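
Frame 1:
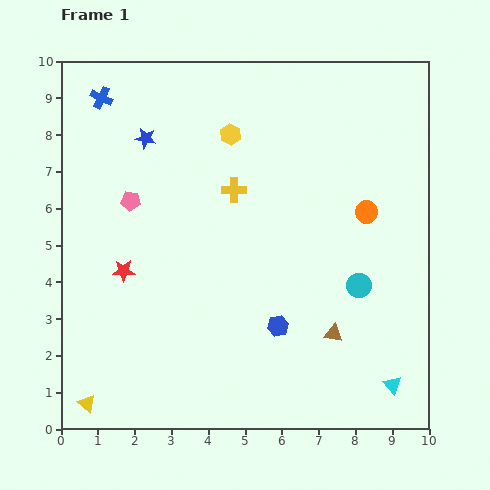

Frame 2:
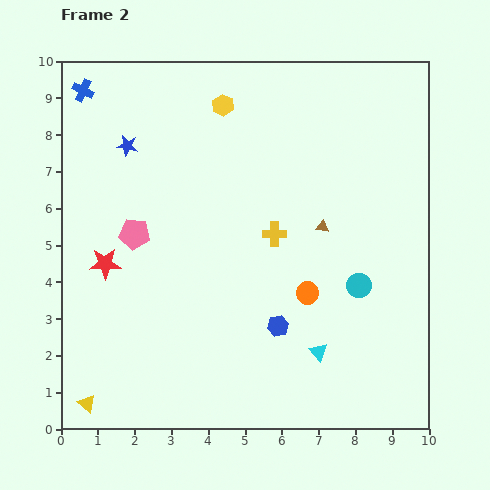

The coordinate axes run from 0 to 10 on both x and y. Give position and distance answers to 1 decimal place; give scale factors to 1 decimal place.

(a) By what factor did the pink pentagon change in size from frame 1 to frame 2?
1.6×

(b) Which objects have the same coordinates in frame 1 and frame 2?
the blue hexagon, the cyan circle, the yellow triangle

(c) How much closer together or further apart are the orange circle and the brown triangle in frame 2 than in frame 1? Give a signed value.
-1.6

Distance in frame 1: 3.4. Distance in frame 2: 1.8.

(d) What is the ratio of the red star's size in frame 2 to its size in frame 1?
1.4×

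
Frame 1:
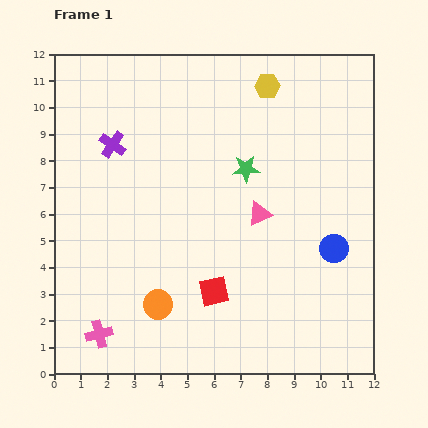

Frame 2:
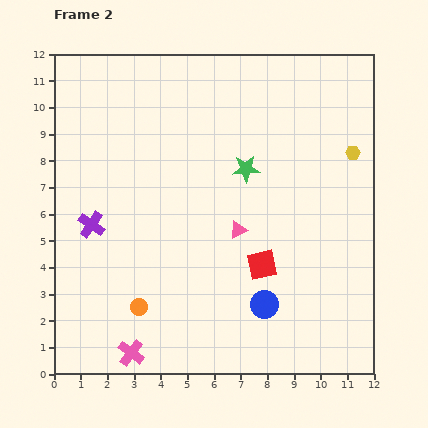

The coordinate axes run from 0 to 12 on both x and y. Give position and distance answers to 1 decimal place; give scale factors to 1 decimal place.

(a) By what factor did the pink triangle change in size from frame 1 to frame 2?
0.7×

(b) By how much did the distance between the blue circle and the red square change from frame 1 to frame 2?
-3.3

Distance in frame 1: 4.8. Distance in frame 2: 1.5.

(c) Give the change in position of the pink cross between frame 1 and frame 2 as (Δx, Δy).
(1.2, -0.7)

The pink cross was at (1.7, 1.5) in frame 1 and (2.9, 0.8) in frame 2.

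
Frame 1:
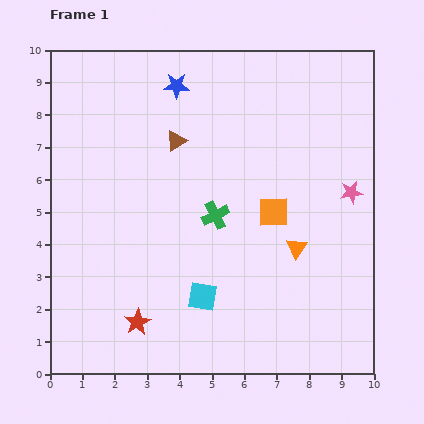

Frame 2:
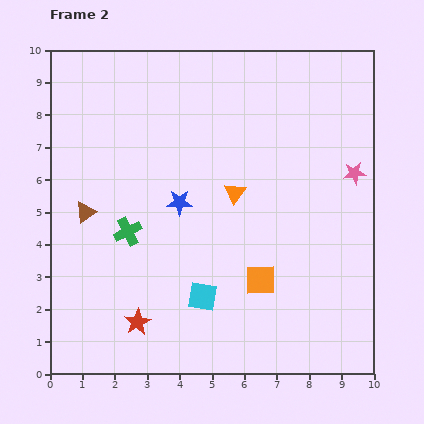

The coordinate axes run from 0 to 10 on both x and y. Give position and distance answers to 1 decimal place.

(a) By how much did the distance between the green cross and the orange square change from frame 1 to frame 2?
+2.6

Distance in frame 1: 1.8. Distance in frame 2: 4.4.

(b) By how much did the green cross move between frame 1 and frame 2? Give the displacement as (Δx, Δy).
(-2.7, -0.5)

The green cross was at (5.1, 4.9) in frame 1 and (2.4, 4.4) in frame 2.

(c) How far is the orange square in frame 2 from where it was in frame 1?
2.1

The orange square moved from (6.9, 5.0) to (6.5, 2.9), a distance of √(0.4² + 2.1²) ≈ 2.1.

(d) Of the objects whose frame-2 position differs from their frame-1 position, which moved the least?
the pink star

(moved 0.6)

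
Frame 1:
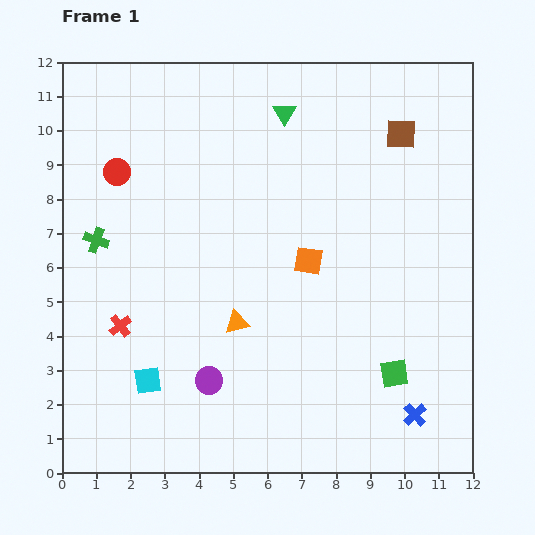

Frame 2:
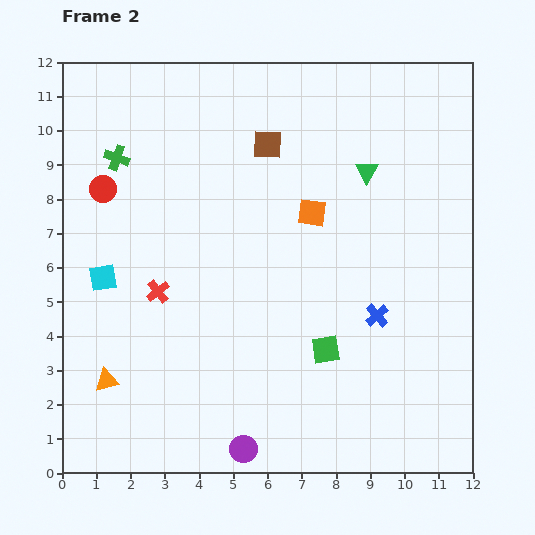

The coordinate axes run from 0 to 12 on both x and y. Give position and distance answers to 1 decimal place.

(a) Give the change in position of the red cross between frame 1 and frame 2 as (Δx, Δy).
(1.1, 1.0)

The red cross was at (1.7, 4.3) in frame 1 and (2.8, 5.3) in frame 2.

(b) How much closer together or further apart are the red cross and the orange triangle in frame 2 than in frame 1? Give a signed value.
-0.4

Distance in frame 1: 3.4. Distance in frame 2: 3.0.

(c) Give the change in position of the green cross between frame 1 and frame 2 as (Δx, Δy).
(0.6, 2.4)

The green cross was at (1.0, 6.8) in frame 1 and (1.6, 9.2) in frame 2.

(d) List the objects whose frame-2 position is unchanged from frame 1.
none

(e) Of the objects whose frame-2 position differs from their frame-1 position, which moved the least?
the red circle

(moved 0.6)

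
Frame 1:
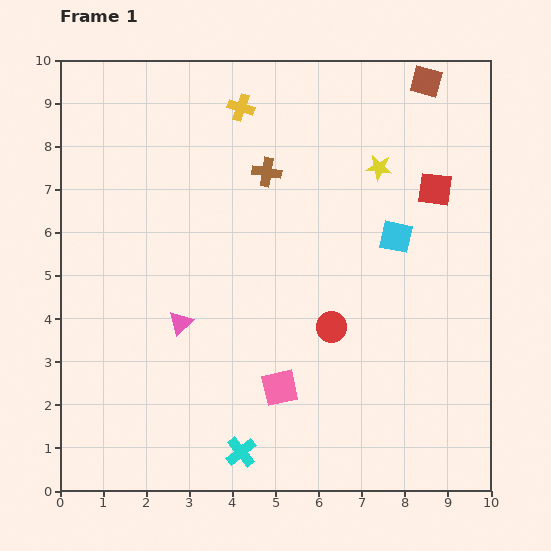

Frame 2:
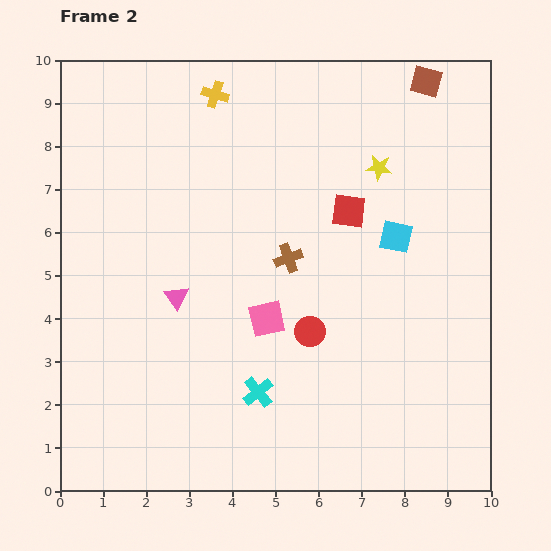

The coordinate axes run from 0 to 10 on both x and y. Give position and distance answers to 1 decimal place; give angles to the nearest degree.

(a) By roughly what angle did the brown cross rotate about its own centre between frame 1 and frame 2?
30° counter-clockwise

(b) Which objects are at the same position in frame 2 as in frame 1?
the cyan square, the brown square, the yellow star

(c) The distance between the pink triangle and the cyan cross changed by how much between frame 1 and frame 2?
-0.4

Distance in frame 1: 3.3. Distance in frame 2: 2.9.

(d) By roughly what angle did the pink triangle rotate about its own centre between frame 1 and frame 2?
21° counter-clockwise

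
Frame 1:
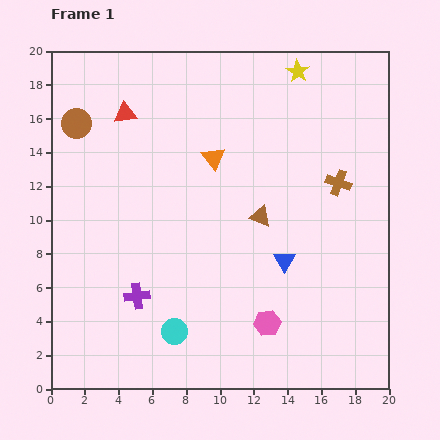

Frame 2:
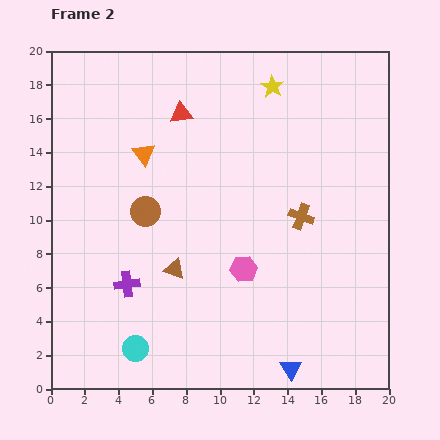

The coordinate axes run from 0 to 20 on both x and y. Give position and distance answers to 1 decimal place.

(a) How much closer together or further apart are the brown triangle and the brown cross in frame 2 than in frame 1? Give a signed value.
+3.1

Distance in frame 1: 5.0. Distance in frame 2: 8.1.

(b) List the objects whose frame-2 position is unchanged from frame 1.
none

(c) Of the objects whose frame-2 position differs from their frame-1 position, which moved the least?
the purple cross

(moved 0.9)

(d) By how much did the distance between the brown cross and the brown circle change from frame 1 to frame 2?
-6.7

Distance in frame 1: 15.9. Distance in frame 2: 9.2.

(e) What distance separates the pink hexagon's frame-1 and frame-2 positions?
3.5

The pink hexagon moved from (12.8, 3.9) to (11.4, 7.1), a distance of √(1.4² + 3.2²) ≈ 3.5.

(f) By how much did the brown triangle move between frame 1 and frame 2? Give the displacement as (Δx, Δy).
(-5.1, -3.1)

The brown triangle was at (12.4, 10.2) in frame 1 and (7.3, 7.1) in frame 2.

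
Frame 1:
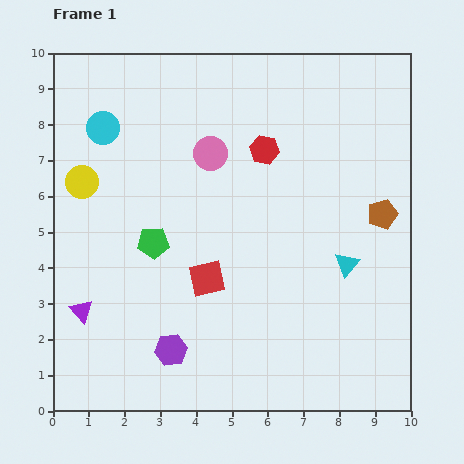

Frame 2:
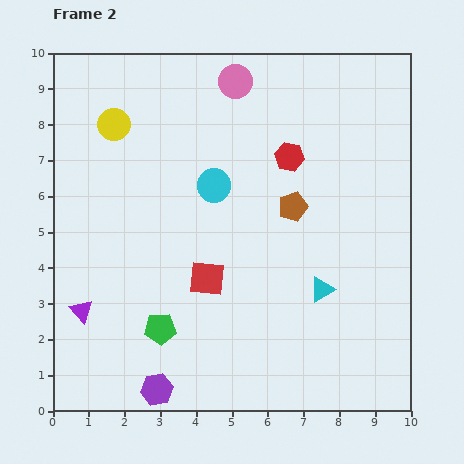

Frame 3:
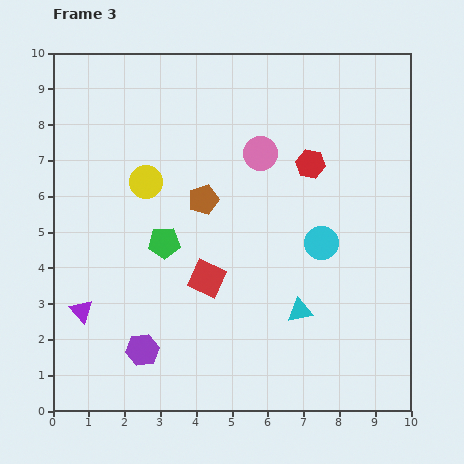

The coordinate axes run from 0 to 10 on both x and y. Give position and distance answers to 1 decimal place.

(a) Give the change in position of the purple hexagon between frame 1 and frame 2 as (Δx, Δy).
(-0.4, -1.1)

The purple hexagon was at (3.3, 1.7) in frame 1 and (2.9, 0.6) in frame 2.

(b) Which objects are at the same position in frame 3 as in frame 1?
the red square, the purple triangle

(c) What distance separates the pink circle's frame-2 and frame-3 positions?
2.1

The pink circle moved from (5.1, 9.2) to (5.8, 7.2), a distance of √(0.7² + 2.0²) ≈ 2.1.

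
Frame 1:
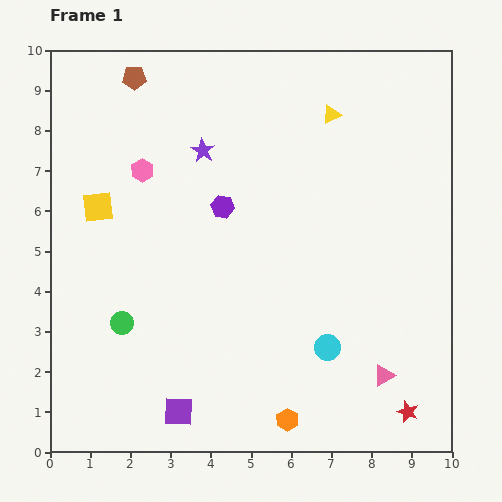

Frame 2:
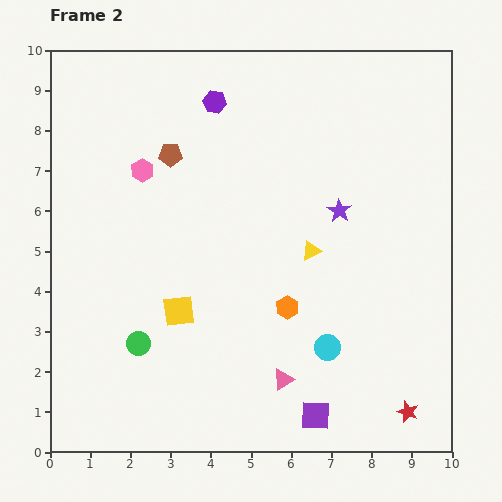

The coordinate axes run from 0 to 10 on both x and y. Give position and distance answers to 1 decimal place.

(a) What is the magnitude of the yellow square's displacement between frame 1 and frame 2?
3.3

The yellow square moved from (1.2, 6.1) to (3.2, 3.5), a distance of √(2.0² + 2.6²) ≈ 3.3.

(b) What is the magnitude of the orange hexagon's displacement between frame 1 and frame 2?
2.8

The orange hexagon moved from (5.9, 0.8) to (5.9, 3.6), a distance of √(0.0² + 2.8²) ≈ 2.8.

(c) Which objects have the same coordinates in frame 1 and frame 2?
the pink hexagon, the cyan circle, the red star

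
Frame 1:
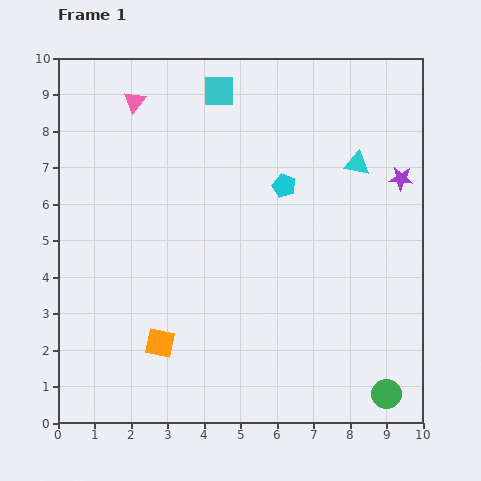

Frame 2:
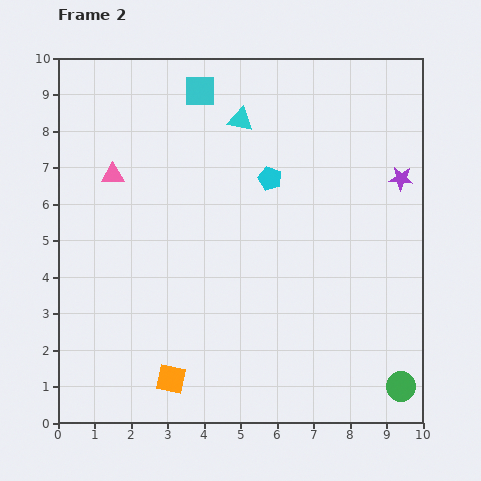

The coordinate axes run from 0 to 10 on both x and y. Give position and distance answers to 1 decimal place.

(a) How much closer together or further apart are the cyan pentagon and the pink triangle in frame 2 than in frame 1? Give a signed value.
-0.4

Distance in frame 1: 4.7. Distance in frame 2: 4.3.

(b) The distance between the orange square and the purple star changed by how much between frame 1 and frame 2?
+0.4

Distance in frame 1: 8.0. Distance in frame 2: 8.4.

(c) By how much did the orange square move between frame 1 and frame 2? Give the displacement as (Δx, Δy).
(0.3, -1.0)

The orange square was at (2.8, 2.2) in frame 1 and (3.1, 1.2) in frame 2.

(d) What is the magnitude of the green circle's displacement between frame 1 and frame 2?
0.4

The green circle moved from (9.0, 0.8) to (9.4, 1.0), a distance of √(0.4² + 0.2²) ≈ 0.4.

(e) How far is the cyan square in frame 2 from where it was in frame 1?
0.5

The cyan square moved from (4.4, 9.1) to (3.9, 9.1), a distance of √(0.5² + 0.0²) ≈ 0.5.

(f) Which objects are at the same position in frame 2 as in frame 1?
the purple star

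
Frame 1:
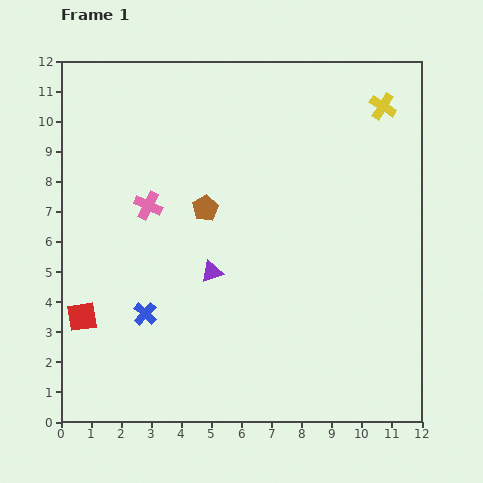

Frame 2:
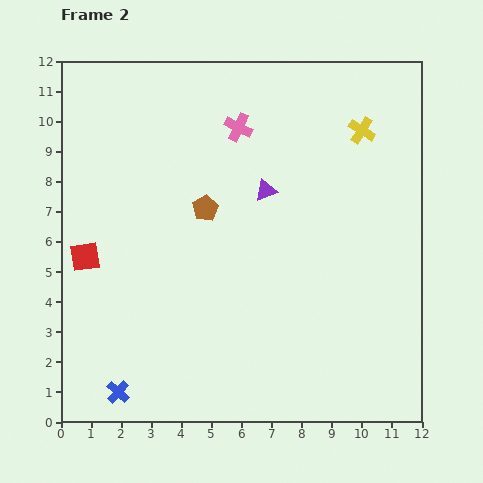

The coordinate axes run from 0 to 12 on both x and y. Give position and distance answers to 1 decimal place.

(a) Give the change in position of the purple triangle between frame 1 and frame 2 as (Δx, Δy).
(1.8, 2.7)

The purple triangle was at (5.0, 5.0) in frame 1 and (6.8, 7.7) in frame 2.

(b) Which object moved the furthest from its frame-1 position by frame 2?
the pink cross

(moved 4.0; next 3.2)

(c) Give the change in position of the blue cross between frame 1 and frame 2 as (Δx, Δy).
(-0.9, -2.6)

The blue cross was at (2.8, 3.6) in frame 1 and (1.9, 1.0) in frame 2.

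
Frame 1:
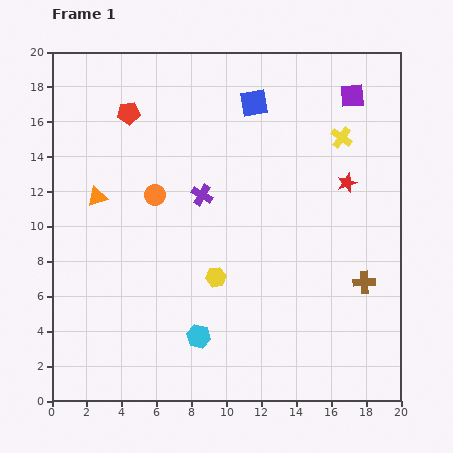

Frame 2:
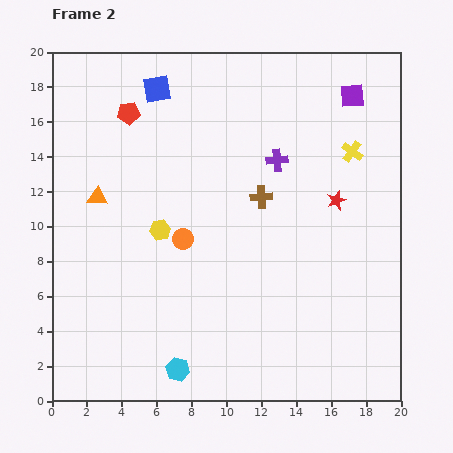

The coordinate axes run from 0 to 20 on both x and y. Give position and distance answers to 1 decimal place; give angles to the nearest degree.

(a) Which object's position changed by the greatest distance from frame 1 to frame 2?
the brown cross

(moved 7.7; next 5.7)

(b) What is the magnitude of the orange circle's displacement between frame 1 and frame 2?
3.0

The orange circle moved from (5.9, 11.8) to (7.5, 9.3), a distance of √(1.6² + 2.5²) ≈ 3.0.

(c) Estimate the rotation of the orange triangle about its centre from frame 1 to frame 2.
22° clockwise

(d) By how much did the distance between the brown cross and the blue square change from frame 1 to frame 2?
-3.5

Distance in frame 1: 12.1. Distance in frame 2: 8.6.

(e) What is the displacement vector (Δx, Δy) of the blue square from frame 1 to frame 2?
(-5.6, 0.8)

The blue square was at (11.6, 17.1) in frame 1 and (6.0, 17.9) in frame 2.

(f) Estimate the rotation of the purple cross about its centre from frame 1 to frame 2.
35° counter-clockwise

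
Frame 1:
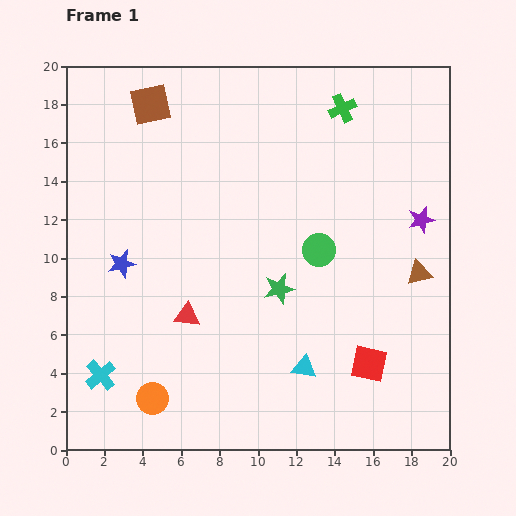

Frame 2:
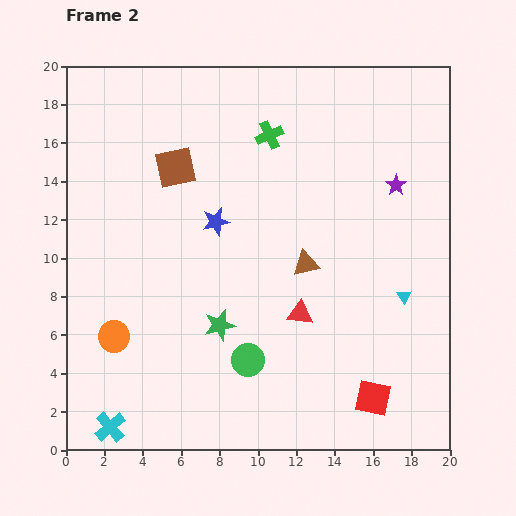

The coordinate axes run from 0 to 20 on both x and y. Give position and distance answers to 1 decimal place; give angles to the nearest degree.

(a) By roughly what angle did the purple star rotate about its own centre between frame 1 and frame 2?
21° counter-clockwise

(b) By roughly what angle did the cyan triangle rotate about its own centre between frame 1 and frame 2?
49° clockwise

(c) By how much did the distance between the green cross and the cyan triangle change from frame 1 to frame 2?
-2.7

Distance in frame 1: 13.6. Distance in frame 2: 10.9.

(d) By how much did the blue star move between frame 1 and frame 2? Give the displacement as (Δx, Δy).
(4.9, 2.2)

The blue star was at (2.9, 9.7) in frame 1 and (7.8, 11.9) in frame 2.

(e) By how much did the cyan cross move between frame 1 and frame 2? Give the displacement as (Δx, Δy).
(0.5, -2.7)

The cyan cross was at (1.8, 3.9) in frame 1 and (2.3, 1.2) in frame 2.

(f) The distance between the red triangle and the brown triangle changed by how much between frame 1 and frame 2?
-9.7

Distance in frame 1: 12.3. Distance in frame 2: 2.6.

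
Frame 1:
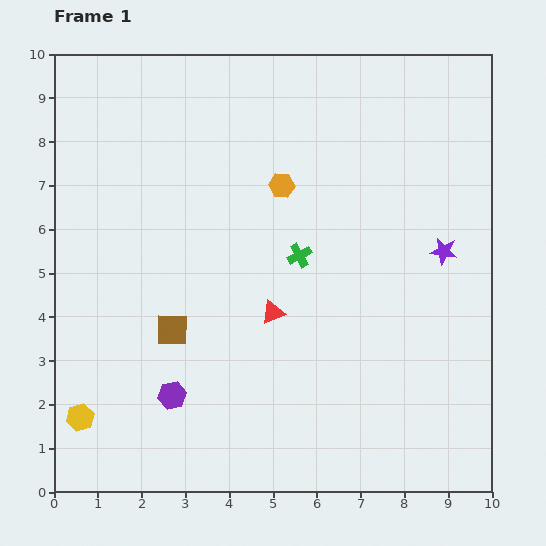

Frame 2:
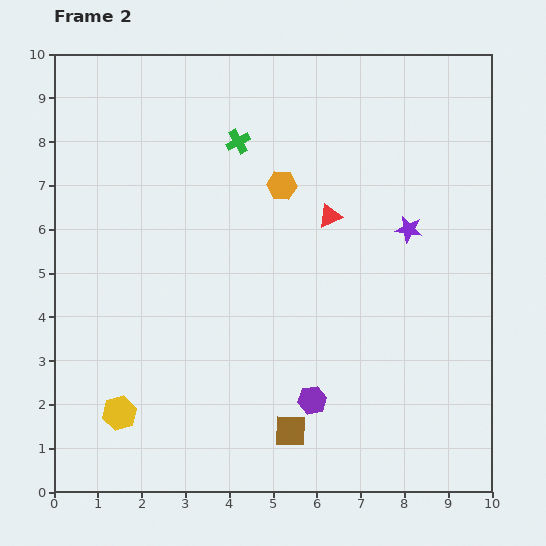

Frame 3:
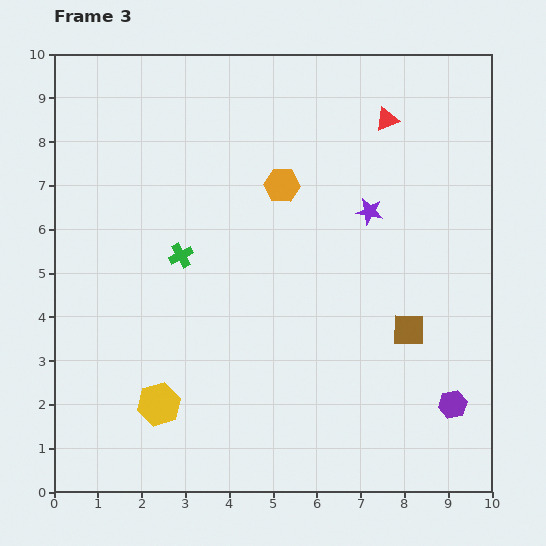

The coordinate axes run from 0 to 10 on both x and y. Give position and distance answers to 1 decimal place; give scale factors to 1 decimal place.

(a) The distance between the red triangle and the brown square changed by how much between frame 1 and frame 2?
+2.7

Distance in frame 1: 2.3. Distance in frame 2: 5.0.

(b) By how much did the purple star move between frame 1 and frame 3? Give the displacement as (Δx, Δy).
(-1.7, 0.9)

The purple star was at (8.9, 5.5) in frame 1 and (7.2, 6.4) in frame 3.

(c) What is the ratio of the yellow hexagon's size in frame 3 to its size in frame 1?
1.6×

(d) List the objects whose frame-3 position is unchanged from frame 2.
the orange hexagon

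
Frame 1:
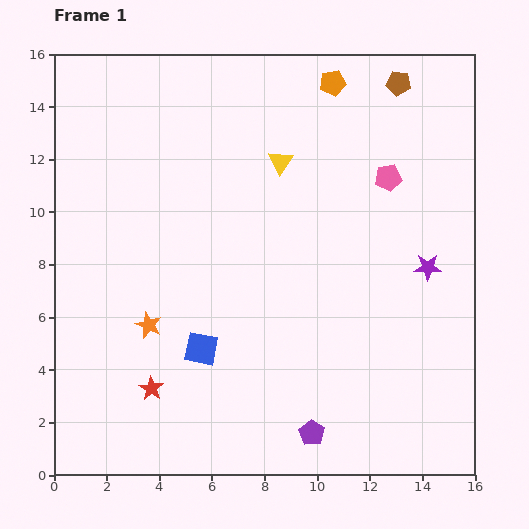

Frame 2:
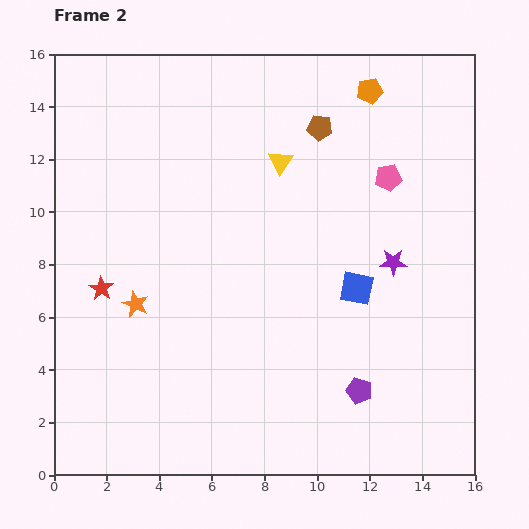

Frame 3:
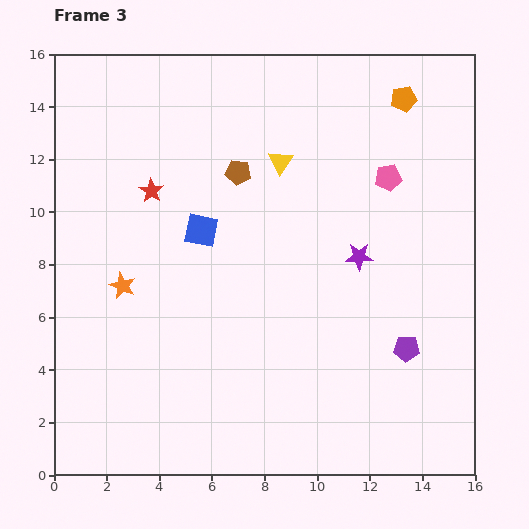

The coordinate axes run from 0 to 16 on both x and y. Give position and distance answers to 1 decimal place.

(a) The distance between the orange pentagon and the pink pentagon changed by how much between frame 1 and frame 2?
-0.8

Distance in frame 1: 4.2. Distance in frame 2: 3.4.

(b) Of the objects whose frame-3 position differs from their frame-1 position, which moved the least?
the orange star

(moved 1.8)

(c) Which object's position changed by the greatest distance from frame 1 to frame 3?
the red star

(moved 7.5; next 7.0)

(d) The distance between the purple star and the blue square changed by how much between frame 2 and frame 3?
+4.4

Distance in frame 2: 1.7. Distance in frame 3: 6.1.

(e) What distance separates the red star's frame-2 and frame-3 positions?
4.2

The red star moved from (1.8, 7.1) to (3.7, 10.8), a distance of √(1.9² + 3.7²) ≈ 4.2.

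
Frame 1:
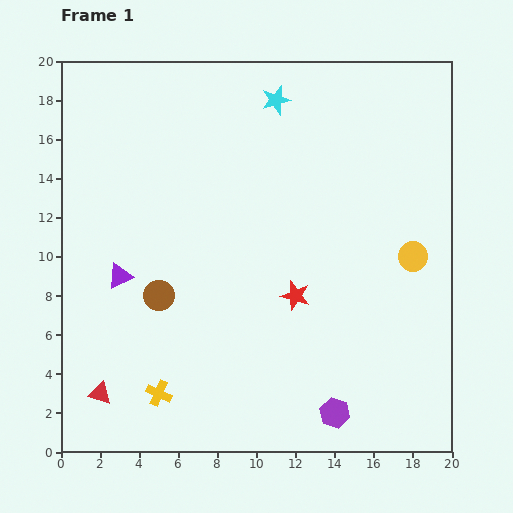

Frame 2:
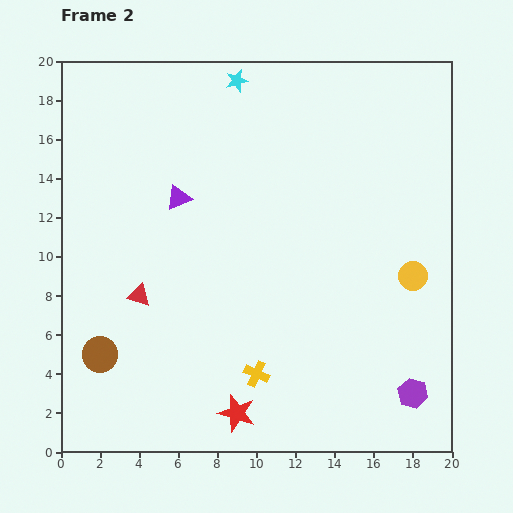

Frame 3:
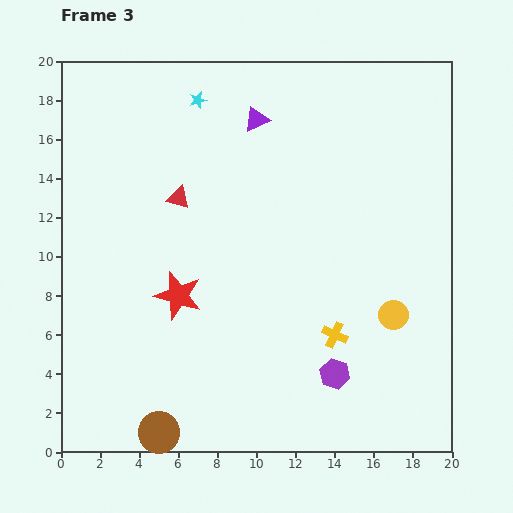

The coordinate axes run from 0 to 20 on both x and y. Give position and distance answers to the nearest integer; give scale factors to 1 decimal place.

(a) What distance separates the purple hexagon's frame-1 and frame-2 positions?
4

The purple hexagon moved from (14, 2) to (18, 3), a distance of √(4² + 1²) ≈ 4.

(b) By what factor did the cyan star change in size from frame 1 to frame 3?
0.6×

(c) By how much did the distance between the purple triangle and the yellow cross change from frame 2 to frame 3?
+2

Distance in frame 2: 10. Distance in frame 3: 12.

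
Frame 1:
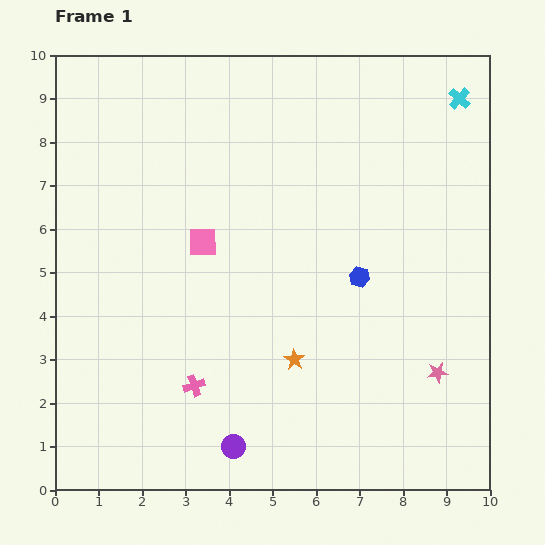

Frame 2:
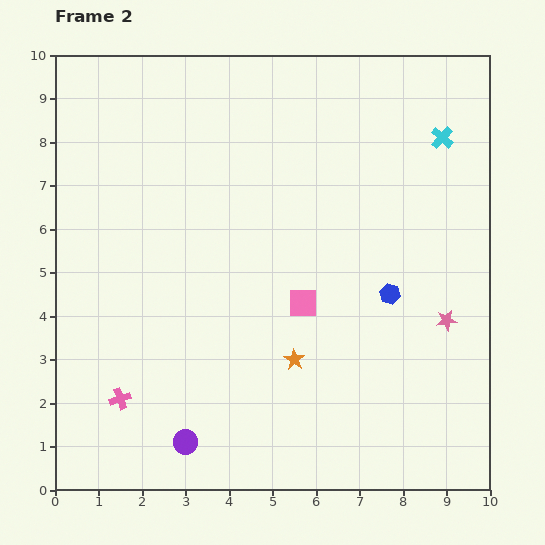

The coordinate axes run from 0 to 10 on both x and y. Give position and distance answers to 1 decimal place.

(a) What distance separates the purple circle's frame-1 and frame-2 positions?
1.1

The purple circle moved from (4.1, 1.0) to (3.0, 1.1), a distance of √(1.1² + 0.1²) ≈ 1.1.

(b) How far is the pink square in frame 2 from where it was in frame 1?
2.7

The pink square moved from (3.4, 5.7) to (5.7, 4.3), a distance of √(2.3² + 1.4²) ≈ 2.7.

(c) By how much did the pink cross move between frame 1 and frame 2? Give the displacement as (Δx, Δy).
(-1.7, -0.3)

The pink cross was at (3.2, 2.4) in frame 1 and (1.5, 2.1) in frame 2.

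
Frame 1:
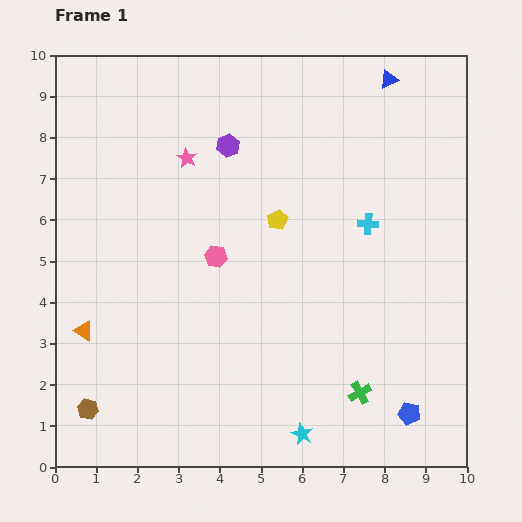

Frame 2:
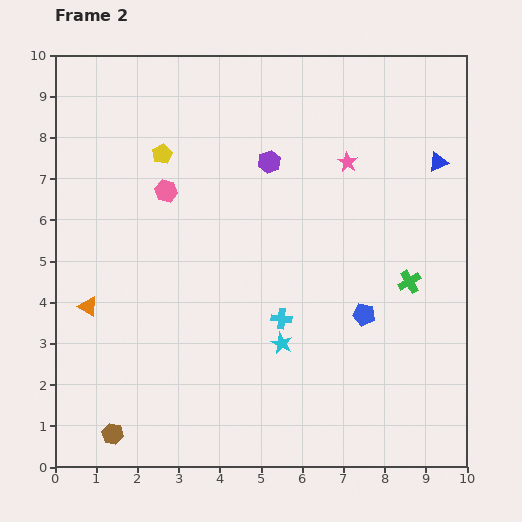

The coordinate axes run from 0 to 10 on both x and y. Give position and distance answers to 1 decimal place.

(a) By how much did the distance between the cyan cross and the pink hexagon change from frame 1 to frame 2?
+0.4

Distance in frame 1: 3.8. Distance in frame 2: 4.2.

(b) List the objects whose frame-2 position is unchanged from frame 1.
none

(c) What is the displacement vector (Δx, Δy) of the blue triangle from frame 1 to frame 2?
(1.2, -2.0)

The blue triangle was at (8.1, 9.4) in frame 1 and (9.3, 7.4) in frame 2.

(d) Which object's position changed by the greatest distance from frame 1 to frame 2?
the pink star

(moved 3.9; next 3.2)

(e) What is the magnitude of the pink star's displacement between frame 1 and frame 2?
3.9

The pink star moved from (3.2, 7.5) to (7.1, 7.4), a distance of √(3.9² + 0.1²) ≈ 3.9.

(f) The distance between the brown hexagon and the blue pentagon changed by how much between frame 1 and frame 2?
-1.0

Distance in frame 1: 7.8. Distance in frame 2: 6.8.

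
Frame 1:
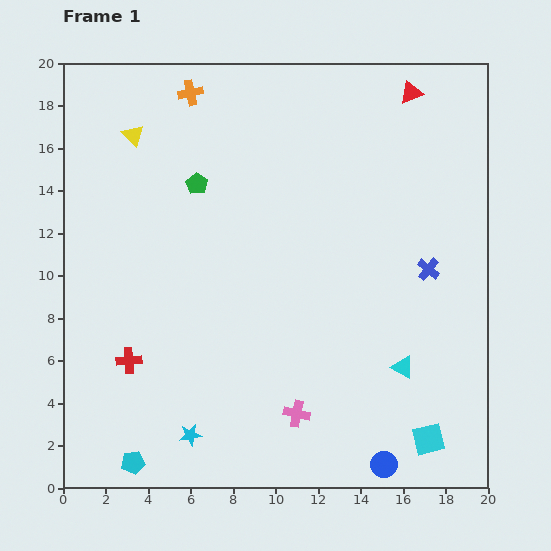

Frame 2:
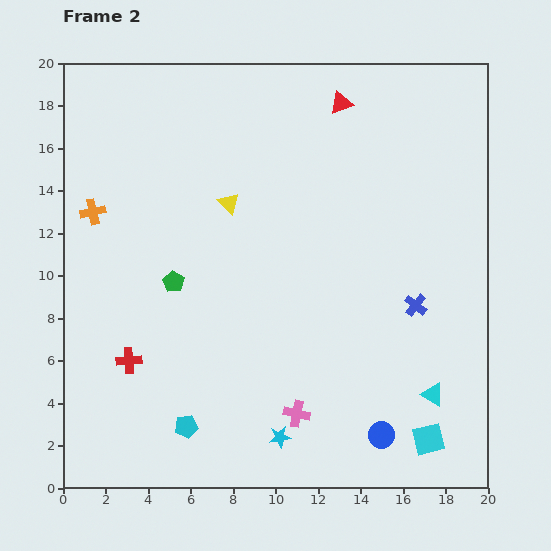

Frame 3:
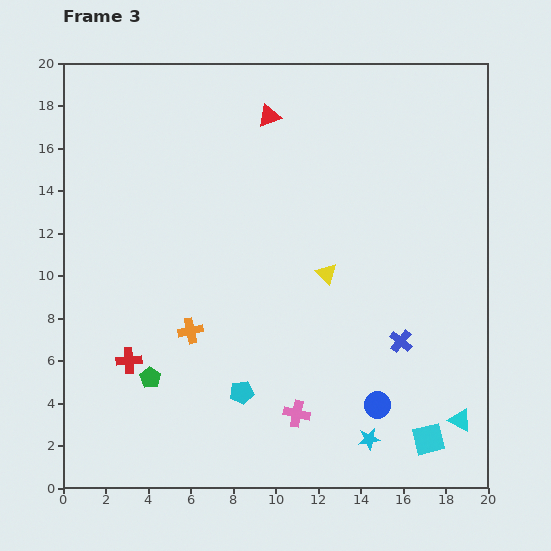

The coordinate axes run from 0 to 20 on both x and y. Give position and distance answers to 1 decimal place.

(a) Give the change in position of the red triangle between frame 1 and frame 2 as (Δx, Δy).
(-3.3, -0.5)

The red triangle was at (16.4, 18.6) in frame 1 and (13.1, 18.1) in frame 2.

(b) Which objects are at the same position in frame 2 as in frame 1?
the cyan square, the red cross, the pink cross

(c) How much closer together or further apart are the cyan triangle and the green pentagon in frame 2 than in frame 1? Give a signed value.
+0.3

Distance in frame 1: 13.0. Distance in frame 2: 13.3.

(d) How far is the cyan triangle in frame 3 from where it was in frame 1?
3.7

The cyan triangle moved from (16.0, 5.7) to (18.7, 3.2), a distance of √(2.7² + 2.5²) ≈ 3.7.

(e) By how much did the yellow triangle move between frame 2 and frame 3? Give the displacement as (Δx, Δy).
(4.6, -3.3)

The yellow triangle was at (7.8, 13.4) in frame 2 and (12.4, 10.1) in frame 3.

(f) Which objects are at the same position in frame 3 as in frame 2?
the cyan square, the red cross, the pink cross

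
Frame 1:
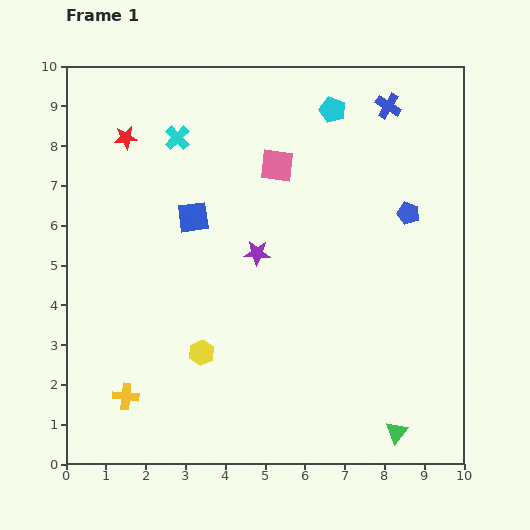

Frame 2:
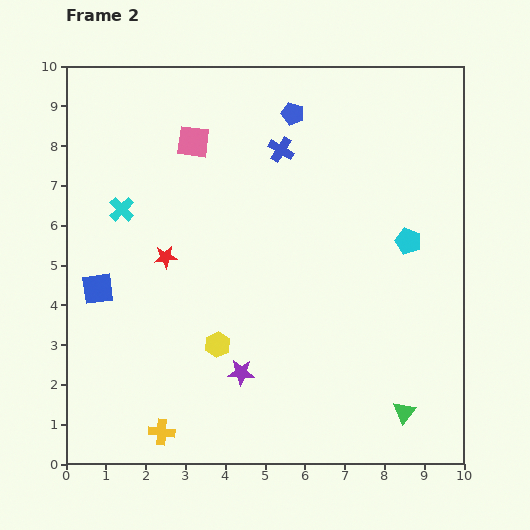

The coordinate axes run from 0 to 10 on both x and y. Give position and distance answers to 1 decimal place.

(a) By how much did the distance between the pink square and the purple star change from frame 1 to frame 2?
+3.6

Distance in frame 1: 2.3. Distance in frame 2: 5.9.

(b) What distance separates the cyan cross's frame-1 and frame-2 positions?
2.3

The cyan cross moved from (2.8, 8.2) to (1.4, 6.4), a distance of √(1.4² + 1.8²) ≈ 2.3.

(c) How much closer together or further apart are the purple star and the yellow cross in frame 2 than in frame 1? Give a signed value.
-2.4

Distance in frame 1: 4.9. Distance in frame 2: 2.5.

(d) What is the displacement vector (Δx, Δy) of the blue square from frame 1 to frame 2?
(-2.4, -1.8)

The blue square was at (3.2, 6.2) in frame 1 and (0.8, 4.4) in frame 2.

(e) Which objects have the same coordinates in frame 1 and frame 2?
none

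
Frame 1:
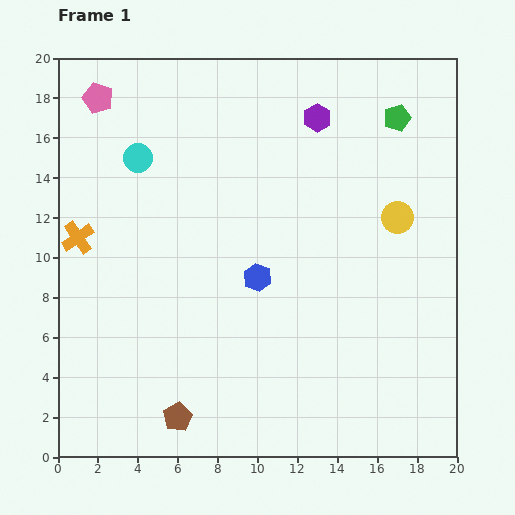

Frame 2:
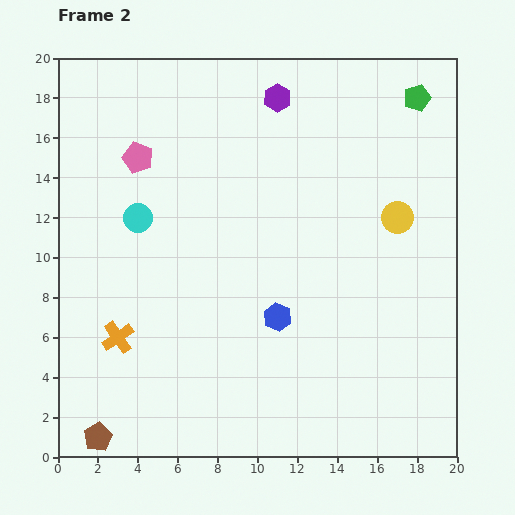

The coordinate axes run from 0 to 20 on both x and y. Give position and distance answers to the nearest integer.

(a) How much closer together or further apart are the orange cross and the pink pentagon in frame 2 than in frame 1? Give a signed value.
+2

Distance in frame 1: 7. Distance in frame 2: 9.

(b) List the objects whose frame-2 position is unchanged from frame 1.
the yellow circle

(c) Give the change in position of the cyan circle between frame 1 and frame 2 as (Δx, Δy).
(0, -3)

The cyan circle was at (4, 15) in frame 1 and (4, 12) in frame 2.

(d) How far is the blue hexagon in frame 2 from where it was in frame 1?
2

The blue hexagon moved from (10, 9) to (11, 7), a distance of √(1² + 2²) ≈ 2.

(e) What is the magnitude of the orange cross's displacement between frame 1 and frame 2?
5

The orange cross moved from (1, 11) to (3, 6), a distance of √(2² + 5²) ≈ 5.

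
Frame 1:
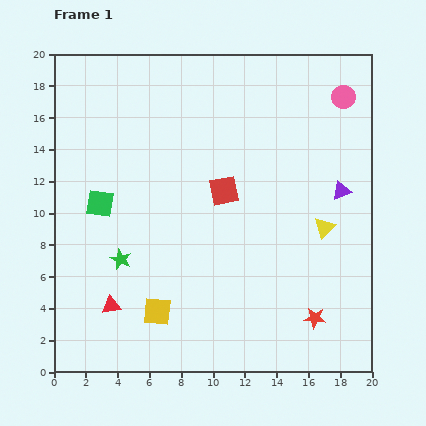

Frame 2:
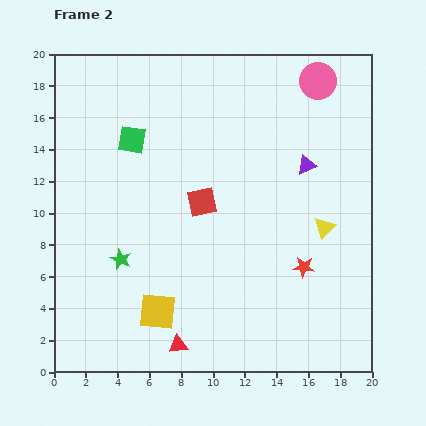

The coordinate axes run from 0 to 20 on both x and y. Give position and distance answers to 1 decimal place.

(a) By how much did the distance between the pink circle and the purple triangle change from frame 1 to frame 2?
-0.6

Distance in frame 1: 5.9. Distance in frame 2: 5.3.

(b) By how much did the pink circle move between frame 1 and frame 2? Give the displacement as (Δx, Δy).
(-1.6, 1.0)

The pink circle was at (18.2, 17.3) in frame 1 and (16.6, 18.3) in frame 2.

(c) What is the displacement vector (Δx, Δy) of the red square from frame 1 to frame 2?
(-1.4, -0.7)

The red square was at (10.7, 11.4) in frame 1 and (9.3, 10.7) in frame 2.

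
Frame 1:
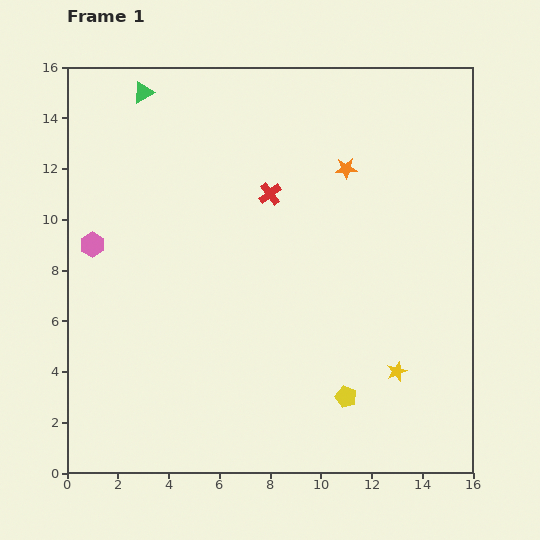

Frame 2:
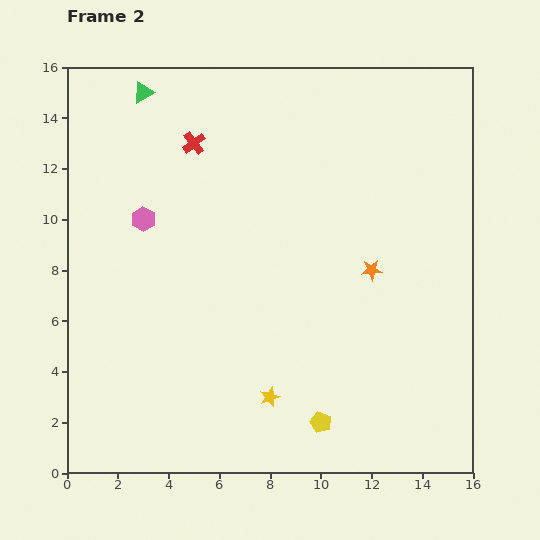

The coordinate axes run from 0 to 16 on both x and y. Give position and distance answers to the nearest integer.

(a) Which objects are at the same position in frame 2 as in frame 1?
the green triangle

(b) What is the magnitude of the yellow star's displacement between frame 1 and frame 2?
5

The yellow star moved from (13, 4) to (8, 3), a distance of √(5² + 1²) ≈ 5.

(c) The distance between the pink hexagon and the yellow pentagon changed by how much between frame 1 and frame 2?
-1

Distance in frame 1: 12. Distance in frame 2: 11.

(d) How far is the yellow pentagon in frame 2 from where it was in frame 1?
1

The yellow pentagon moved from (11, 3) to (10, 2), a distance of √(1² + 1²) ≈ 1.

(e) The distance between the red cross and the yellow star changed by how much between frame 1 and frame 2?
+1

Distance in frame 1: 9. Distance in frame 2: 10.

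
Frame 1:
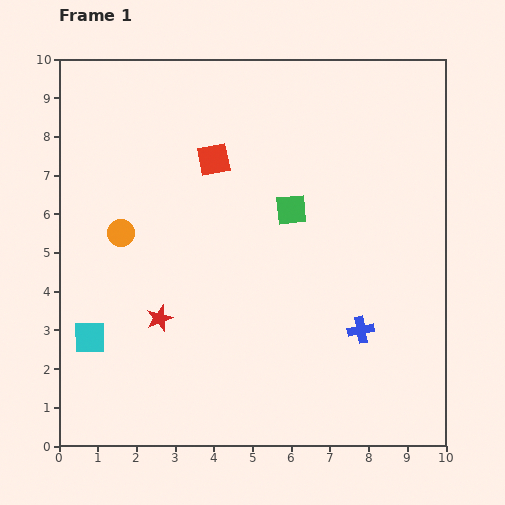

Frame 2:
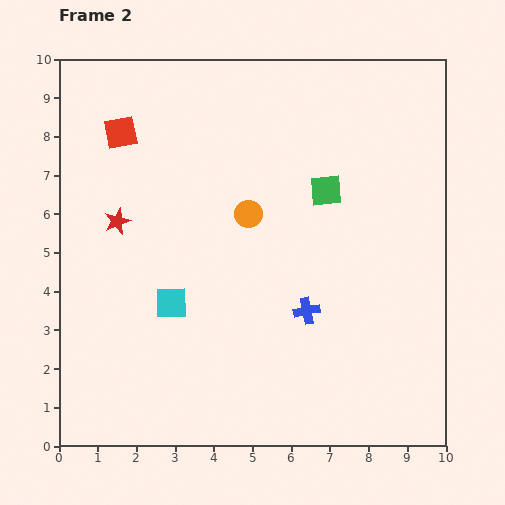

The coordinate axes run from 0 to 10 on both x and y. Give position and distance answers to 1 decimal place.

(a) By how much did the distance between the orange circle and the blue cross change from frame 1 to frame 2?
-3.8

Distance in frame 1: 6.7. Distance in frame 2: 2.9.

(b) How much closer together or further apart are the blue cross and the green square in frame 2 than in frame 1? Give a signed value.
-0.5

Distance in frame 1: 3.6. Distance in frame 2: 3.1.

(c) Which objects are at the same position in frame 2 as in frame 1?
none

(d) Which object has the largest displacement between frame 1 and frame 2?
the orange circle

(moved 3.3; next 2.7)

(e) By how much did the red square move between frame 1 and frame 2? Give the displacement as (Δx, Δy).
(-2.4, 0.7)

The red square was at (4.0, 7.4) in frame 1 and (1.6, 8.1) in frame 2.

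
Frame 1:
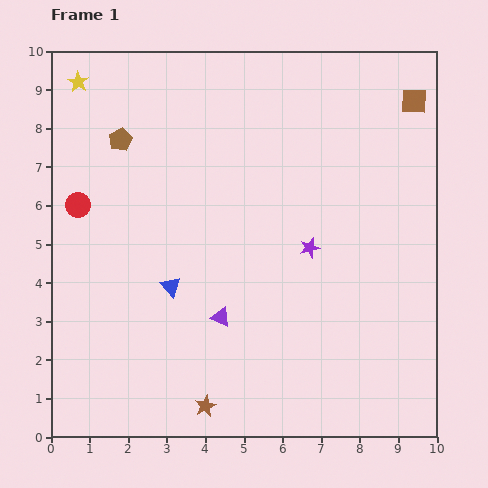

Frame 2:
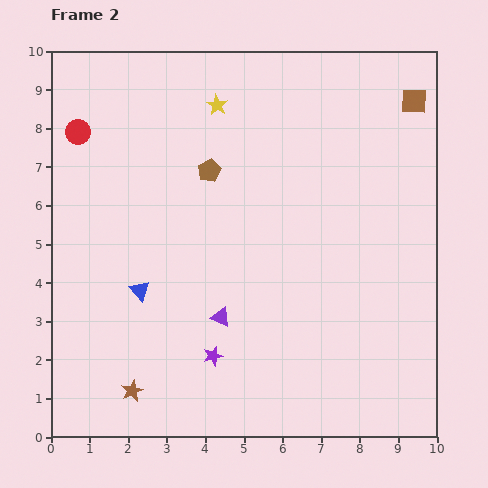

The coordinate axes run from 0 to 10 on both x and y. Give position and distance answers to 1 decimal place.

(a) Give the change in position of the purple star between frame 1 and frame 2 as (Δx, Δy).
(-2.5, -2.8)

The purple star was at (6.7, 4.9) in frame 1 and (4.2, 2.1) in frame 2.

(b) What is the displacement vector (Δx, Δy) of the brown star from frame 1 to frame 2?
(-1.9, 0.4)

The brown star was at (4.0, 0.8) in frame 1 and (2.1, 1.2) in frame 2.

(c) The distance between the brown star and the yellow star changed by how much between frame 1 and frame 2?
-1.3

Distance in frame 1: 9.0. Distance in frame 2: 7.7.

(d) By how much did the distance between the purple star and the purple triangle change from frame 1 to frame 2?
-1.9

Distance in frame 1: 2.9. Distance in frame 2: 1.0.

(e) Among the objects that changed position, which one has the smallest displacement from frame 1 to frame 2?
the blue triangle

(moved 0.8)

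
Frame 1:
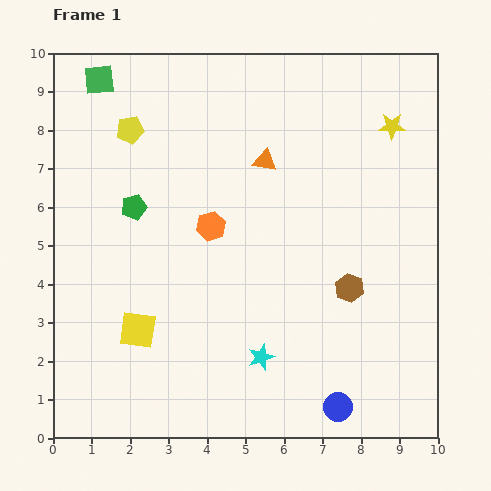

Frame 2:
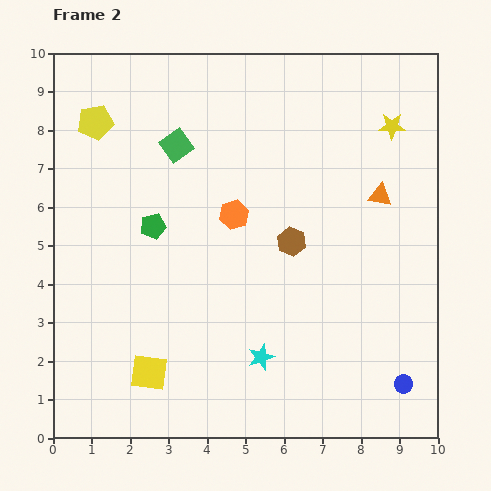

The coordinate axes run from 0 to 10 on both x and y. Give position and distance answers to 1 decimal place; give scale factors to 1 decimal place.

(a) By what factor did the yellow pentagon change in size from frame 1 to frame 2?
1.3×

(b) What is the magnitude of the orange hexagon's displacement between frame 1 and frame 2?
0.7

The orange hexagon moved from (4.1, 5.5) to (4.7, 5.8), a distance of √(0.6² + 0.3²) ≈ 0.7.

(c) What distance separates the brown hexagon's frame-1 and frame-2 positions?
1.9

The brown hexagon moved from (7.7, 3.9) to (6.2, 5.1), a distance of √(1.5² + 1.2²) ≈ 1.9.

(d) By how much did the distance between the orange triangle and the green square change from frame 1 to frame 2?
+0.7

Distance in frame 1: 4.8. Distance in frame 2: 5.5.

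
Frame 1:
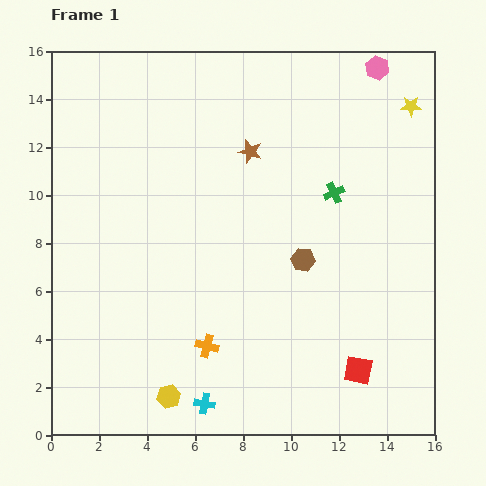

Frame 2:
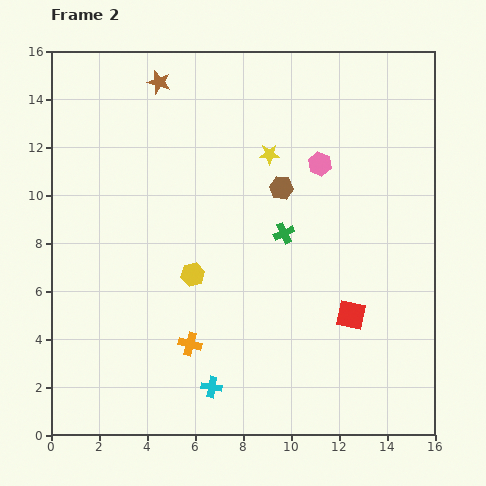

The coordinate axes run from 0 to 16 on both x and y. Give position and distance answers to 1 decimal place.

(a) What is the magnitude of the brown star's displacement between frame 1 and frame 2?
4.8

The brown star moved from (8.3, 11.8) to (4.5, 14.7), a distance of √(3.8² + 2.9²) ≈ 4.8.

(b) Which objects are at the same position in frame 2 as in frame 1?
none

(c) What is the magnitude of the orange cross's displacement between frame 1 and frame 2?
0.7

The orange cross moved from (6.5, 3.7) to (5.8, 3.8), a distance of √(0.7² + 0.1²) ≈ 0.7.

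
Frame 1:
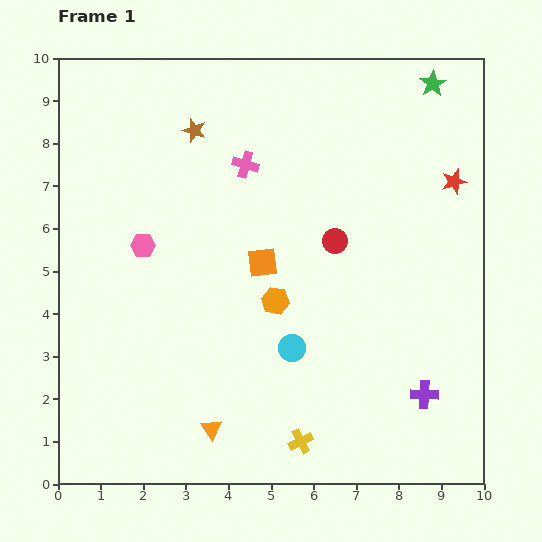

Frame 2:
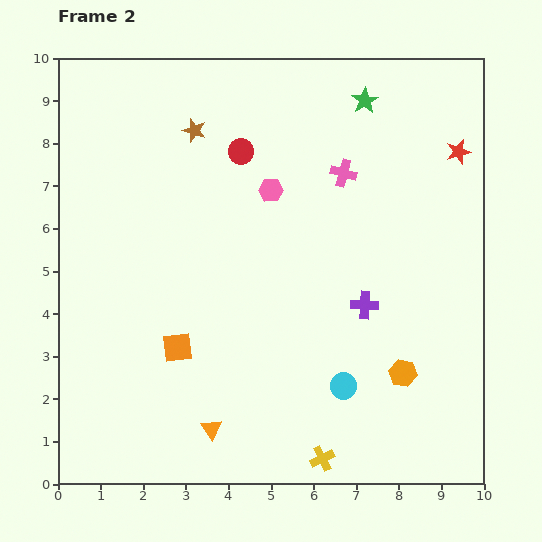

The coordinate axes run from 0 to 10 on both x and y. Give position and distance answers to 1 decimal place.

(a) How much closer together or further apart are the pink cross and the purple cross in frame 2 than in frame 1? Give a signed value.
-3.7

Distance in frame 1: 6.8. Distance in frame 2: 3.1.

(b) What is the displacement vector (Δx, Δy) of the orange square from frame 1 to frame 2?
(-2.0, -2.0)

The orange square was at (4.8, 5.2) in frame 1 and (2.8, 3.2) in frame 2.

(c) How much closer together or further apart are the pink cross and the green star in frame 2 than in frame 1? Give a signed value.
-3.0

Distance in frame 1: 4.8. Distance in frame 2: 1.8.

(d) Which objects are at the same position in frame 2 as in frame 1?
the brown star, the orange triangle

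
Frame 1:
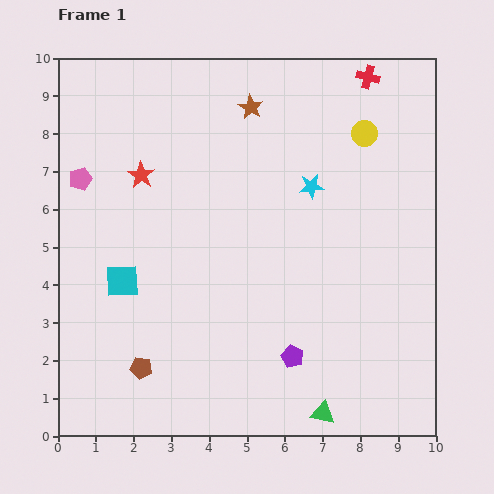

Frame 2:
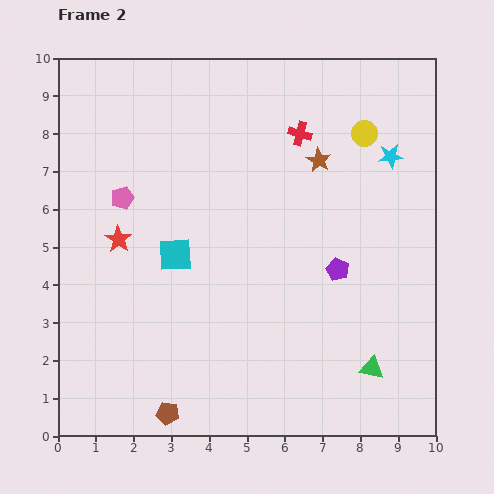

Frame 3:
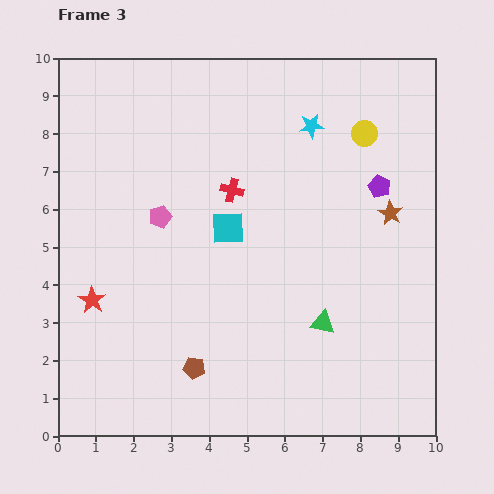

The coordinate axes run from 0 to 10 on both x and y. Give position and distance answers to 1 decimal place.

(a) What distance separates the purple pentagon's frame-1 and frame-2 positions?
2.6

The purple pentagon moved from (6.2, 2.1) to (7.4, 4.4), a distance of √(1.2² + 2.3²) ≈ 2.6.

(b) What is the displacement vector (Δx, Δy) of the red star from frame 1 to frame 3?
(-1.3, -3.3)

The red star was at (2.2, 6.9) in frame 1 and (0.9, 3.6) in frame 3.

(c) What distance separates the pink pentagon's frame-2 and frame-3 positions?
1.1

The pink pentagon moved from (1.7, 6.3) to (2.7, 5.8), a distance of √(1.0² + 0.5²) ≈ 1.1.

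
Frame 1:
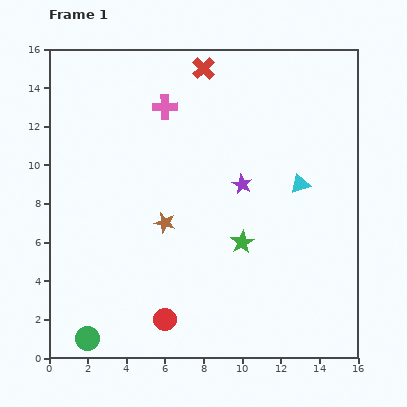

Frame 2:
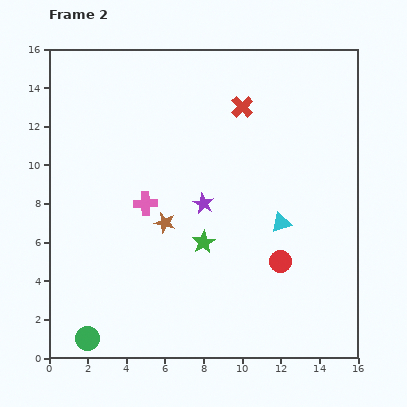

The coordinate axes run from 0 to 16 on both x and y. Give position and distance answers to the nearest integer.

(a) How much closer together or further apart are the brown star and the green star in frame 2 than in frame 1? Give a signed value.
-2

Distance in frame 1: 4. Distance in frame 2: 2.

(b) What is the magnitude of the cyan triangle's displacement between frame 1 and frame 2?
2

The cyan triangle moved from (13, 9) to (12, 7), a distance of √(1² + 2²) ≈ 2.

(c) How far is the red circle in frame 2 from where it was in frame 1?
7

The red circle moved from (6, 2) to (12, 5), a distance of √(6² + 3²) ≈ 7.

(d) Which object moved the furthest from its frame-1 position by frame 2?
the red circle

(moved 7; next 5)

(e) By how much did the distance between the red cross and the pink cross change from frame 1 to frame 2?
+4

Distance in frame 1: 3. Distance in frame 2: 7.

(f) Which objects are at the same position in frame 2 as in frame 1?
the green circle, the brown star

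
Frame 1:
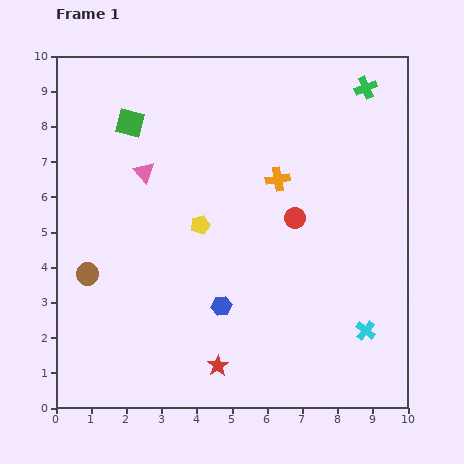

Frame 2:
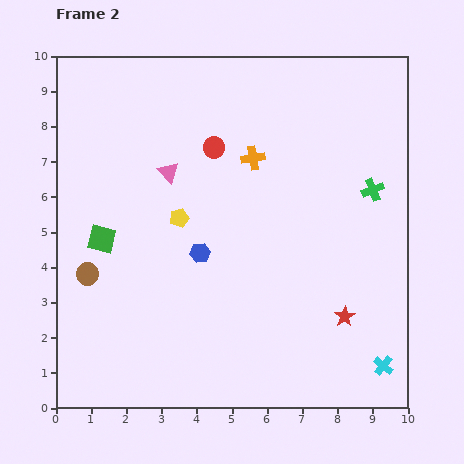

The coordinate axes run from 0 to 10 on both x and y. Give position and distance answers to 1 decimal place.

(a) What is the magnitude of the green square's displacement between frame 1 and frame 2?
3.4

The green square moved from (2.1, 8.1) to (1.3, 4.8), a distance of √(0.8² + 3.3²) ≈ 3.4.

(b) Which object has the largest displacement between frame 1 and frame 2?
the red star

(moved 3.9; next 3.4)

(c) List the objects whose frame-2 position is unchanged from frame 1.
the brown circle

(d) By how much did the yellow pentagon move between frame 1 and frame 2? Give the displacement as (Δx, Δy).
(-0.6, 0.2)

The yellow pentagon was at (4.1, 5.2) in frame 1 and (3.5, 5.4) in frame 2.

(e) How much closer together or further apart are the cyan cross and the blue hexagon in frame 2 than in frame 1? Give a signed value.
+1.9

Distance in frame 1: 4.2. Distance in frame 2: 6.1.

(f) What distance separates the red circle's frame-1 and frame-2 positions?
3.0

The red circle moved from (6.8, 5.4) to (4.5, 7.4), a distance of √(2.3² + 2.0²) ≈ 3.0.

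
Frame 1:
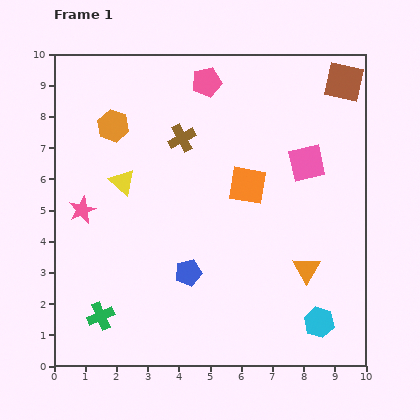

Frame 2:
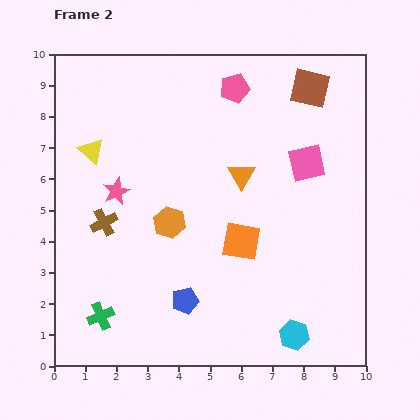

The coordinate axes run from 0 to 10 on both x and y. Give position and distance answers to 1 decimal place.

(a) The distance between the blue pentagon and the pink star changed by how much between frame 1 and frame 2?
+0.2

Distance in frame 1: 3.9. Distance in frame 2: 4.1.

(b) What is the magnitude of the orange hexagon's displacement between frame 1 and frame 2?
3.6

The orange hexagon moved from (1.9, 7.7) to (3.7, 4.6), a distance of √(1.8² + 3.1²) ≈ 3.6.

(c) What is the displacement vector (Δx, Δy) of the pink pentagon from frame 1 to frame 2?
(0.9, -0.2)

The pink pentagon was at (4.9, 9.1) in frame 1 and (5.8, 8.9) in frame 2.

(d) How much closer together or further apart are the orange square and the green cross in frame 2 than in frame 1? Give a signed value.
-1.2

Distance in frame 1: 6.3. Distance in frame 2: 5.1.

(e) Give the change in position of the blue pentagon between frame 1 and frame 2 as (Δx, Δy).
(-0.1, -0.9)

The blue pentagon was at (4.3, 3.0) in frame 1 and (4.2, 2.1) in frame 2.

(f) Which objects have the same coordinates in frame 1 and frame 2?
the green cross, the pink square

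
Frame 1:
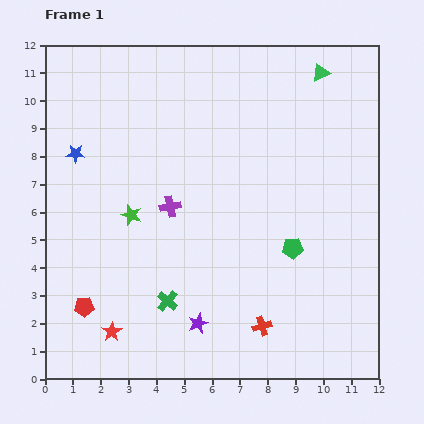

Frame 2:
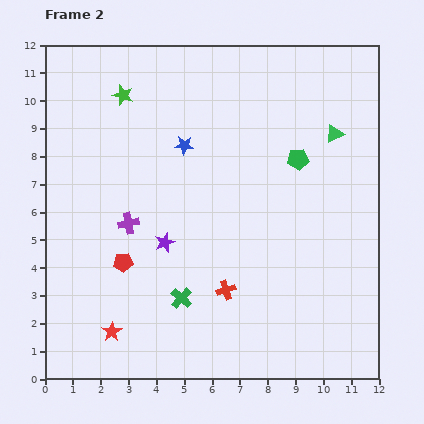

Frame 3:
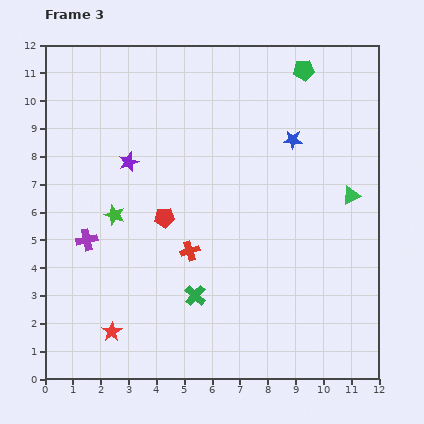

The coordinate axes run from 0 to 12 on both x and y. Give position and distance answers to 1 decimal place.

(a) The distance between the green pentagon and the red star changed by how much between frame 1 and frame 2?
+1.9

Distance in frame 1: 7.2. Distance in frame 2: 9.1.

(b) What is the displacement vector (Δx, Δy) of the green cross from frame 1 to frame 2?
(0.5, 0.1)

The green cross was at (4.4, 2.8) in frame 1 and (4.9, 2.9) in frame 2.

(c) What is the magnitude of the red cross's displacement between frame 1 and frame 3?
3.7

The red cross moved from (7.8, 1.9) to (5.2, 4.6), a distance of √(2.6² + 2.7²) ≈ 3.7.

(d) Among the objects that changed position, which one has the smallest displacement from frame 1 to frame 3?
the green star

(moved 0.6)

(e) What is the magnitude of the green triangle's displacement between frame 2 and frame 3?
2.3

The green triangle moved from (10.4, 8.8) to (11.0, 6.6), a distance of √(0.6² + 2.2²) ≈ 2.3.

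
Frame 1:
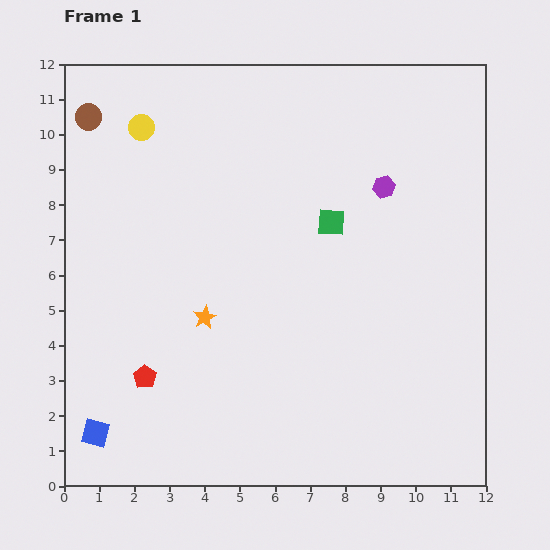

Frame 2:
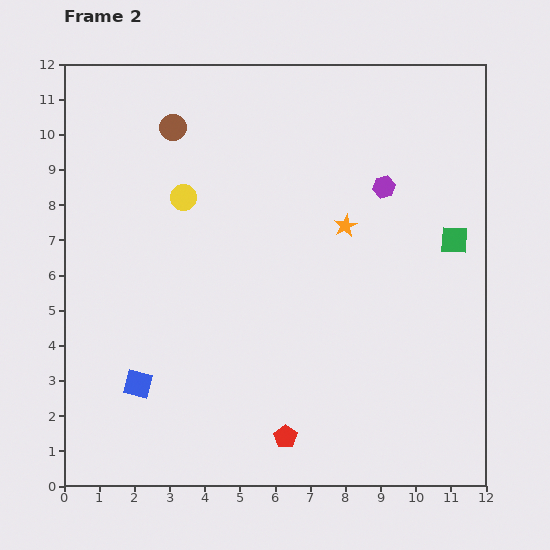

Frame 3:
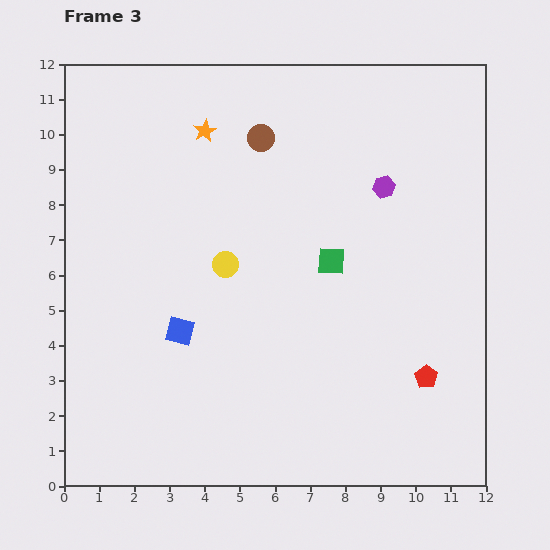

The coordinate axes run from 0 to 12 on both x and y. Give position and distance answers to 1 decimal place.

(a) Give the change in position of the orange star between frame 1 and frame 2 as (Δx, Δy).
(4.0, 2.6)

The orange star was at (4.0, 4.8) in frame 1 and (8.0, 7.4) in frame 2.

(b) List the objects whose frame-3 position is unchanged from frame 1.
the purple hexagon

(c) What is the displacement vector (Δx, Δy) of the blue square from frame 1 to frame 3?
(2.4, 2.9)

The blue square was at (0.9, 1.5) in frame 1 and (3.3, 4.4) in frame 3.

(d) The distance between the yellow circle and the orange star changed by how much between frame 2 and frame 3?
-0.9

Distance in frame 2: 4.7. Distance in frame 3: 3.8.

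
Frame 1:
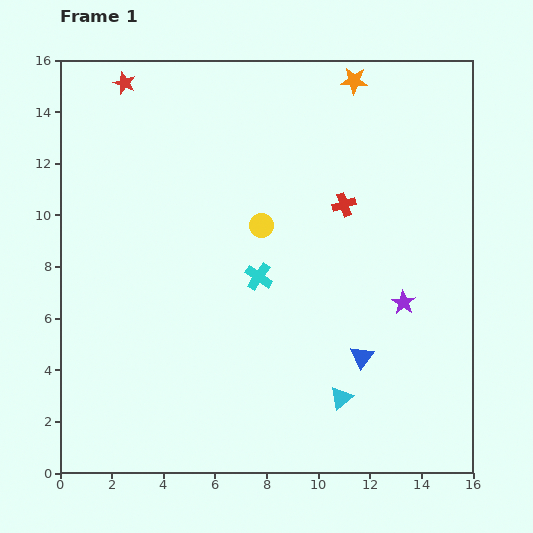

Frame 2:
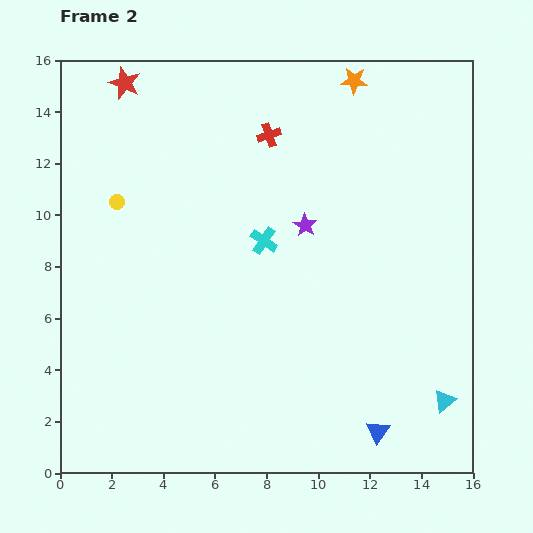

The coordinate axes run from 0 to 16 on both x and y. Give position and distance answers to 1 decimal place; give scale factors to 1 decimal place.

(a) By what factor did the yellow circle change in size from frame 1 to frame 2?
0.6×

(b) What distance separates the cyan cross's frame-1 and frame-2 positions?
1.4

The cyan cross moved from (7.7, 7.6) to (7.9, 9.0), a distance of √(0.2² + 1.4²) ≈ 1.4.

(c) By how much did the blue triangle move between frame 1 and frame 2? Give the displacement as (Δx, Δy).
(0.6, -2.9)

The blue triangle was at (11.7, 4.5) in frame 1 and (12.3, 1.6) in frame 2.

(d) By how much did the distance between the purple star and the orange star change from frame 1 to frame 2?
-2.9

Distance in frame 1: 8.8. Distance in frame 2: 5.9.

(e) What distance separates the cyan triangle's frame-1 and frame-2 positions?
4.0

The cyan triangle moved from (10.9, 2.9) to (14.9, 2.8), a distance of √(4.0² + 0.1²) ≈ 4.0.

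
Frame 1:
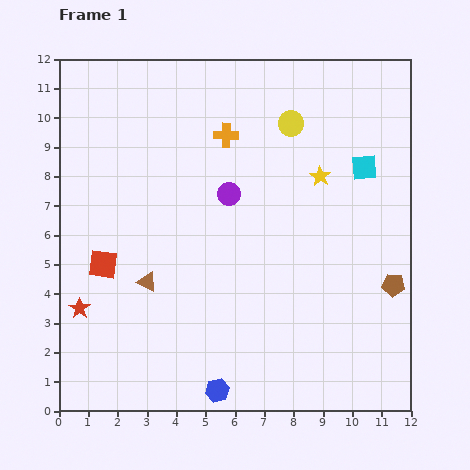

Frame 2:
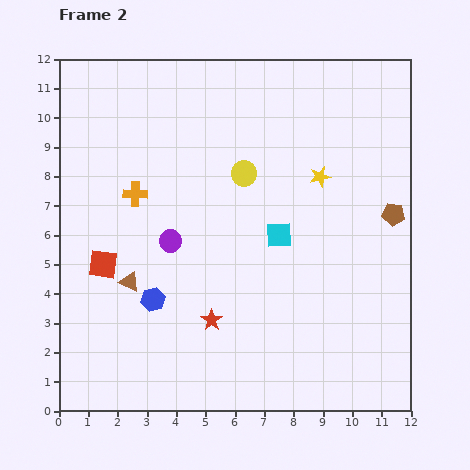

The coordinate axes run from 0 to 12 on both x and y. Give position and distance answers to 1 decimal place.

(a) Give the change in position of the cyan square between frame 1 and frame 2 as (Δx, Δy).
(-2.9, -2.3)

The cyan square was at (10.4, 8.3) in frame 1 and (7.5, 6.0) in frame 2.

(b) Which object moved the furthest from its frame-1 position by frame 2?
the red star

(moved 4.5; next 3.8)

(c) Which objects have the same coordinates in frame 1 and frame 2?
the yellow star, the red square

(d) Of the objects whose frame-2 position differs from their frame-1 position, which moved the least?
the brown triangle

(moved 0.6)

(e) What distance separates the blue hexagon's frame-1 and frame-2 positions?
3.8

The blue hexagon moved from (5.4, 0.7) to (3.2, 3.8), a distance of √(2.2² + 3.1²) ≈ 3.8.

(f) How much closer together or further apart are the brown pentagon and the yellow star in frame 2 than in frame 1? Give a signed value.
-1.7

Distance in frame 1: 4.5. Distance in frame 2: 2.8.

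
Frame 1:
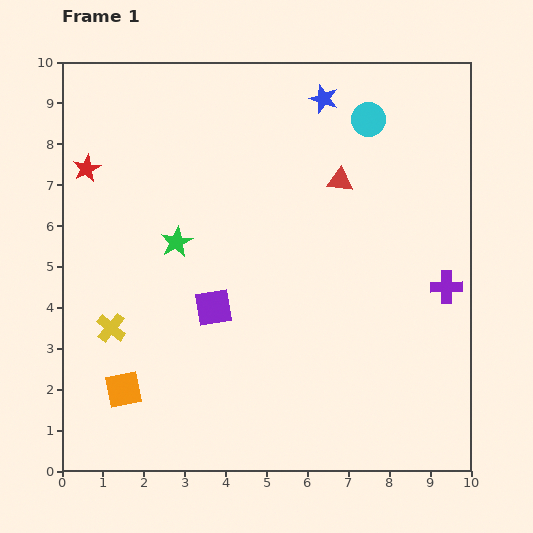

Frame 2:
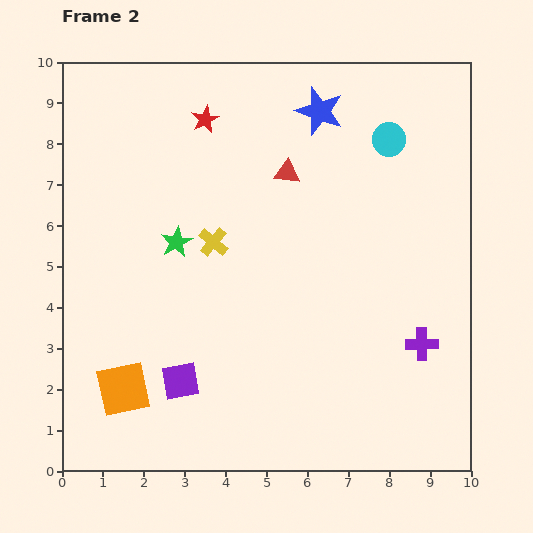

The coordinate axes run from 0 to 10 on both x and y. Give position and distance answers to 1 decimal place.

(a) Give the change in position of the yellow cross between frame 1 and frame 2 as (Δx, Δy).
(2.5, 2.1)

The yellow cross was at (1.2, 3.5) in frame 1 and (3.7, 5.6) in frame 2.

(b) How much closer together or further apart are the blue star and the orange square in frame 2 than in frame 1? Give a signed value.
-0.3

Distance in frame 1: 8.6. Distance in frame 2: 8.3.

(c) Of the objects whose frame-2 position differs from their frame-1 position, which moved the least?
the blue star

(moved 0.3)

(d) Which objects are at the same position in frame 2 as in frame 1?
the green star, the orange square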